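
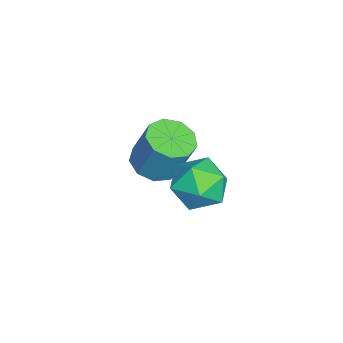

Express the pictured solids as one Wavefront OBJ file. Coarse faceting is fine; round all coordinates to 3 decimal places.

v -3.75 0.026 -2.138
v -3.063 0.72 -2.524
v -2.704 1.409 -0.649
v -3.39 0.714 -0.262
v -3.72 1.009 -2.505
v -3.361 1.698 -0.629
v -4.391 0.838 -2.313
v -4.032 1.527 -0.438
v -4.762 0.287 -2.04
v -4.403 0.976 -0.164
v -4.659 -0.386 -1.812
v -4.3 0.302 0.063
v -4.131 -0.867 -1.737
v -3.771 -0.178 0.139
v -3.424 -0.93 -1.849
v -3.065 -0.241 0.026
v -2.87 -0.546 -2.096
v -2.51 0.143 -0.221
v -2.727 0.106 -2.363
v -2.368 0.795 -0.488
v -0.244 3.068 0.523
v 0.562 2.998 1.436
v 0.158 1.202 0.024
v 0.964 1.132 0.937
v -0.229 1.208 1.181
v -0.477 2.362 1.489
v 1.197 1.838 -0.029
v 0.949 2.992 0.279
v 1.452 2.238 1.095
v 0.571 1.848 1.843
v 0.149 2.352 -0.383
v -0.732 1.962 0.365
f 2 1 5
f 2 5 3
f 3 5 6
f 3 6 4
f 5 1 7
f 5 7 6
f 6 7 8
f 6 8 4
f 7 1 9
f 7 9 8
f 8 9 10
f 8 10 4
f 9 1 11
f 9 11 10
f 10 11 12
f 10 12 4
f 11 1 13
f 11 13 12
f 12 13 14
f 12 14 4
f 13 1 15
f 13 15 14
f 14 15 16
f 14 16 4
f 15 1 17
f 15 17 16
f 16 17 18
f 16 18 4
f 17 1 19
f 17 19 18
f 18 19 20
f 18 20 4
f 19 1 2
f 19 2 20
f 20 2 3
f 20 3 4
f 21 32 26
f 21 26 22
f 21 22 28
f 21 28 31
f 21 31 32
f 22 26 30
f 26 32 25
f 32 31 23
f 31 28 27
f 28 22 29
f 24 30 25
f 24 25 23
f 24 23 27
f 24 27 29
f 24 29 30
f 25 30 26
f 23 25 32
f 27 23 31
f 29 27 28
f 30 29 22



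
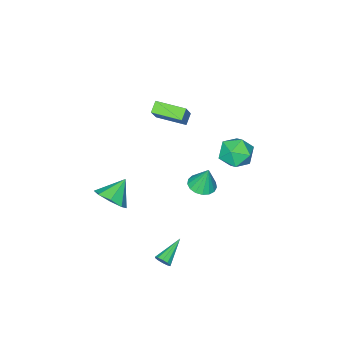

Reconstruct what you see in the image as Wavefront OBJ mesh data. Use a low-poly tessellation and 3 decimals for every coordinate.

v -0.816 3.929 4.241
v -0.028 3.626 3.563
v -1.492 2.314 4.177
v -0.704 2.011 3.499
v -0.473 2.236 4.533
v -0.055 3.234 4.573
v -1.465 2.706 3.167
v -1.047 3.704 3.207
v -0.429 2.87 2.9
v 0.185 2.58 3.744
v -1.705 3.36 3.996
v -1.091 3.07 4.84
v -1.54 -0.279 -1.758
v -0.704 -0.404 -1.672
v -1.64 0.119 -0.222
v -0.733 -0.012 -1.775
v -0.948 0.32 -1.874
v -1.298 0.514 -1.947
v -1.703 0.527 -1.977
v -2.071 0.355 -1.956
v -2.318 0.038 -1.89
v -2.386 -0.351 -1.794
v -2.261 -0.724 -1.69
v -1.97 -0.995 -1.601
v -1.581 -1.101 -1.548
v -1.183 -1.019 -1.544
v -0.866 -0.768 -1.588
v 3.363 -2.547 -1.285
v 4.045 -2.755 -0.5
v 2.177 -2.553 -0.255
v 3.939 -1.959 -0.617
v 3.496 -1.507 -1.125
v 2.975 -1.665 -1.726
v 2.681 -2.339 -2.069
v 2.786 -3.135 -1.952
v 3.23 -3.586 -1.444
v 3.751 -3.429 -0.843
v 4.036 2.226 -2.958
v 4.273 2.107 -2.522
v 2.504 2.014 -2.182
v 4.228 2.419 -2.527
v 4.109 2.657 -2.696
v 3.963 2.73 -2.965
v 3.844 2.611 -3.232
v 3.799 2.344 -3.394
v 3.844 2.033 -3.389
v 3.963 1.794 -3.22
v 4.109 1.721 -2.951
v 4.228 1.841 -2.684
v -3.228 -5.278 1.048
v -2.142 -4.574 2.638
v -4.033 -3.644 0.874
v -2.947 -2.94 2.464
v -2.633 -5.04 0.536
v -1.547 -4.336 2.126
v -3.438 -3.406 0.362
v -2.352 -2.702 1.952
f 1 12 6
f 1 6 2
f 1 2 8
f 1 8 11
f 1 11 12
f 2 6 10
f 6 12 5
f 12 11 3
f 11 8 7
f 8 2 9
f 4 10 5
f 4 5 3
f 4 3 7
f 4 7 9
f 4 9 10
f 5 10 6
f 3 5 12
f 7 3 11
f 9 7 8
f 10 9 2
f 14 13 16
f 14 16 15
f 16 13 17
f 16 17 15
f 17 13 18
f 17 18 15
f 18 13 19
f 18 19 15
f 19 13 20
f 19 20 15
f 20 13 21
f 20 21 15
f 21 13 22
f 21 22 15
f 22 13 23
f 22 23 15
f 23 13 24
f 23 24 15
f 24 13 25
f 24 25 15
f 25 13 26
f 25 26 15
f 26 13 27
f 26 27 15
f 27 13 14
f 27 14 15
f 29 28 31
f 29 31 30
f 31 28 32
f 31 32 30
f 32 28 33
f 32 33 30
f 33 28 34
f 33 34 30
f 34 28 35
f 34 35 30
f 35 28 36
f 35 36 30
f 36 28 37
f 36 37 30
f 37 28 29
f 37 29 30
f 39 38 41
f 39 41 40
f 41 38 42
f 41 42 40
f 42 38 43
f 42 43 40
f 43 38 44
f 43 44 40
f 44 38 45
f 44 45 40
f 45 38 46
f 45 46 40
f 46 38 47
f 46 47 40
f 47 38 48
f 47 48 40
f 48 38 49
f 48 49 40
f 49 38 39
f 49 39 40
f 51 53 50
f 54 51 50
f 50 53 52
f 52 54 50
f 51 57 53
f 55 51 54
f 55 57 51
f 53 57 52
f 56 54 52
f 52 57 56
f 56 55 54
f 57 55 56



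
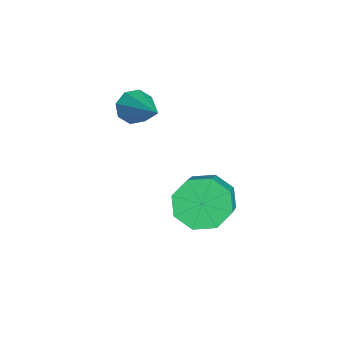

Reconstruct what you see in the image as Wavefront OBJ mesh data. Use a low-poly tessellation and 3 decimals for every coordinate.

v -3.698 -3.911 0.73
v -3.544 -3.648 0.261
v -2.442 -3.329 1.47
v -3.8 -3.408 0.506
v -3.996 -3.462 0.883
v -4.018 -3.779 1.171
v -3.853 -4.174 1.2
v -3.597 -4.414 0.954
v -3.401 -4.36 0.577
v -3.379 -4.042 0.29
v -1.544 -2.119 -1.309
v -1.076 -1.768 -1.855
v 0.293 -1.95 -0.796
v -0.176 -2.301 -0.251
v -1.324 -1.366 -1.465
v 0.045 -1.548 -0.406
v -1.701 -1.405 -0.984
v -0.332 -1.587 0.074
v -1.986 -1.862 -0.694
v -0.617 -2.044 0.365
v -2.013 -2.47 -0.764
v -0.644 -2.652 0.295
v -1.765 -2.872 -1.154
v -0.396 -3.054 -0.095
v -1.388 -2.833 -1.634
v -0.019 -3.015 -0.576
v -1.103 -2.376 -1.925
v 0.266 -2.558 -0.866
f 2 1 4
f 2 4 3
f 4 1 5
f 4 5 3
f 5 1 6
f 5 6 3
f 6 1 7
f 6 7 3
f 7 1 8
f 7 8 3
f 8 1 9
f 8 9 3
f 9 1 10
f 9 10 3
f 10 1 2
f 10 2 3
f 12 11 15
f 12 15 13
f 13 15 16
f 13 16 14
f 15 11 17
f 15 17 16
f 16 17 18
f 16 18 14
f 17 11 19
f 17 19 18
f 18 19 20
f 18 20 14
f 19 11 21
f 19 21 20
f 20 21 22
f 20 22 14
f 21 11 23
f 21 23 22
f 22 23 24
f 22 24 14
f 23 11 25
f 23 25 24
f 24 25 26
f 24 26 14
f 25 11 27
f 25 27 26
f 26 27 28
f 26 28 14
f 27 11 12
f 27 12 28
f 28 12 13
f 28 13 14



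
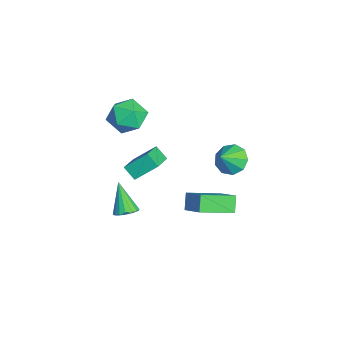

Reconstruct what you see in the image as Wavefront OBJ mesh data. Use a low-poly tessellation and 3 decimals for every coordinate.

v -3.163 -0.885 -1.095
v -3.141 0.384 -0.025
v -2.671 -0.337 -1.756
v -2.649 0.932 -0.686
v -1.671 -1.452 -0.454
v -1.649 -0.183 0.616
v -1.179 -0.904 -1.115
v -1.157 0.365 -0.045
v -2.487 -0.687 3.826
v -1.551 -0.531 3.076
v -1.429 -1.949 4.884
v -0.493 -1.793 4.134
v -0.84 -0.893 4.863
v -1.494 -0.113 4.209
v -1.486 -2.367 3.751
v -2.14 -1.587 3.097
v -0.933 -1.569 3.03
v -0.533 -0.658 3.717
v -2.447 -1.822 4.243
v -2.047 -0.911 4.93
v -0.853 -1.399 -3.581
v -0.292 -1.108 -3.196
v -1.847 -1.761 -1.859
v -0.504 -0.831 -3.26
v -0.795 -0.684 -3.397
v -1.1 -0.701 -3.576
v -1.349 -0.878 -3.757
v -1.484 -1.174 -3.897
v -1.474 -1.521 -3.965
v -1.323 -1.841 -3.944
v -1.063 -2.059 -3.841
v -0.756 -2.126 -3.678
v -0.471 -2.026 -3.492
v -0.274 -1.783 -3.327
v -0.209 -1.452 -3.22
v 1.142 1.616 -1.784
v 0.476 1.732 -0.928
v 0.514 3.542 -2.533
v -0.151 3.658 -1.677
v 2.291 2.302 -0.983
v 1.626 2.418 -0.127
v 1.664 4.228 -1.732
v 0.998 4.344 -0.876
v 0.755 4.069 1.954
v 1.521 4.104 1.343
v 1.465 3.431 2.806
v 1.523 4.641 1.744
v 1.166 4.911 2.243
v 0.617 4.787 2.606
v 0.132 4.327 2.665
v -0.06 3.747 2.39
v 0.128 3.317 1.912
v 0.611 3.24 1.452
v 1.161 3.55 1.228
f 2 4 1
f 5 2 1
f 1 4 3
f 3 5 1
f 2 8 4
f 6 2 5
f 6 8 2
f 4 8 3
f 7 5 3
f 3 8 7
f 7 6 5
f 8 6 7
f 9 20 14
f 9 14 10
f 9 10 16
f 9 16 19
f 9 19 20
f 10 14 18
f 14 20 13
f 20 19 11
f 19 16 15
f 16 10 17
f 12 18 13
f 12 13 11
f 12 11 15
f 12 15 17
f 12 17 18
f 13 18 14
f 11 13 20
f 15 11 19
f 17 15 16
f 18 17 10
f 22 21 24
f 22 24 23
f 24 21 25
f 24 25 23
f 25 21 26
f 25 26 23
f 26 21 27
f 26 27 23
f 27 21 28
f 27 28 23
f 28 21 29
f 28 29 23
f 29 21 30
f 29 30 23
f 30 21 31
f 30 31 23
f 31 21 32
f 31 32 23
f 32 21 33
f 32 33 23
f 33 21 34
f 33 34 23
f 34 21 35
f 34 35 23
f 35 21 22
f 35 22 23
f 37 39 36
f 40 37 36
f 36 39 38
f 38 40 36
f 37 43 39
f 41 37 40
f 41 43 37
f 39 43 38
f 42 40 38
f 38 43 42
f 42 41 40
f 43 41 42
f 45 44 47
f 45 47 46
f 47 44 48
f 47 48 46
f 48 44 49
f 48 49 46
f 49 44 50
f 49 50 46
f 50 44 51
f 50 51 46
f 51 44 52
f 51 52 46
f 52 44 53
f 52 53 46
f 53 44 54
f 53 54 46
f 54 44 45
f 54 45 46



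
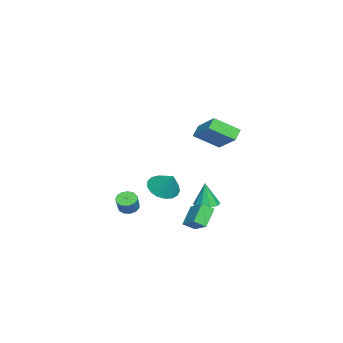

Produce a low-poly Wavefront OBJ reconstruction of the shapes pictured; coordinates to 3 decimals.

v 0.971 -0.845 -1.408
v 1.782 -0.597 -1.992
v 1.609 -0.115 -0.212
v 1.471 -0.22 -2.056
v 1.045 0.013 -1.972
v 0.602 0.05 -1.759
v 0.244 -0.118 -1.465
v 0.052 -0.453 -1.158
v 0.071 -0.878 -0.908
v 0.296 -1.295 -0.773
v 0.676 -1.609 -0.784
v 1.123 -1.749 -0.937
v 1.536 -1.681 -1.198
v 1.819 -1.422 -1.508
v 1.908 -1.031 -1.794
v 1.812 0.482 -3.94
v 0.81 0.744 -2.911
v 1.522 1.153 -4.393
v 0.52 1.415 -3.364
v 2.74 1.345 -3.256
v 1.738 1.607 -2.227
v 2.45 2.016 -3.709
v 1.448 2.278 -2.68
v 0.05 1.523 -2.923
v 0.761 1.887 -2.892
v 0.03 1.417 -1.257
v 0.36 2.258 -2.873
v -0.187 2.286 -2.878
v -0.623 1.956 -2.904
v -0.744 1.424 -2.939
v -0.494 0.937 -2.967
v 0.01 0.725 -2.974
v 0.533 0.886 -2.958
v 0.83 1.345 -2.926
v 2.527 1.241 3.405
v 1.896 1.408 3.965
v 2.071 2.67 2.465
v 1.44 2.837 3.025
v 3.86 2.423 4.555
v 3.229 2.59 5.115
v 3.404 3.852 3.615
v 2.773 4.019 4.175
v -1.463 -3.576 -4.218
v -0.92 -3.721 -4.584
v -0.295 -3.688 -3.667
v -0.837 -3.544 -3.302
v -0.948 -3.345 -4.578
v -0.322 -3.312 -3.662
v -1.139 -3.042 -4.459
v -0.513 -3.009 -3.543
v -1.433 -2.909 -4.263
v -0.807 -2.876 -3.347
v -1.736 -2.987 -4.053
v -1.11 -2.955 -3.136
v -1.953 -3.253 -3.895
v -1.327 -3.22 -2.979
v -2.014 -3.622 -3.84
v -1.388 -3.589 -2.924
v -1.9 -3.976 -3.905
v -1.274 -3.943 -2.989
v -1.648 -4.203 -4.069
v -1.022 -4.17 -3.153
v -1.337 -4.231 -4.281
v -0.711 -4.199 -3.365
v -1.065 -4.052 -4.473
v -0.439 -4.019 -3.557
f 2 1 4
f 2 4 3
f 4 1 5
f 4 5 3
f 5 1 6
f 5 6 3
f 6 1 7
f 6 7 3
f 7 1 8
f 7 8 3
f 8 1 9
f 8 9 3
f 9 1 10
f 9 10 3
f 10 1 11
f 10 11 3
f 11 1 12
f 11 12 3
f 12 1 13
f 12 13 3
f 13 1 14
f 13 14 3
f 14 1 15
f 14 15 3
f 15 1 2
f 15 2 3
f 17 19 16
f 20 17 16
f 16 19 18
f 18 20 16
f 17 23 19
f 21 17 20
f 21 23 17
f 19 23 18
f 22 20 18
f 18 23 22
f 22 21 20
f 23 21 22
f 25 24 27
f 25 27 26
f 27 24 28
f 27 28 26
f 28 24 29
f 28 29 26
f 29 24 30
f 29 30 26
f 30 24 31
f 30 31 26
f 31 24 32
f 31 32 26
f 32 24 33
f 32 33 26
f 33 24 34
f 33 34 26
f 34 24 25
f 34 25 26
f 36 38 35
f 39 36 35
f 35 38 37
f 37 39 35
f 36 42 38
f 40 36 39
f 40 42 36
f 38 42 37
f 41 39 37
f 37 42 41
f 41 40 39
f 42 40 41
f 44 43 47
f 44 47 45
f 45 47 48
f 45 48 46
f 47 43 49
f 47 49 48
f 48 49 50
f 48 50 46
f 49 43 51
f 49 51 50
f 50 51 52
f 50 52 46
f 51 43 53
f 51 53 52
f 52 53 54
f 52 54 46
f 53 43 55
f 53 55 54
f 54 55 56
f 54 56 46
f 55 43 57
f 55 57 56
f 56 57 58
f 56 58 46
f 57 43 59
f 57 59 58
f 58 59 60
f 58 60 46
f 59 43 61
f 59 61 60
f 60 61 62
f 60 62 46
f 61 43 63
f 61 63 62
f 62 63 64
f 62 64 46
f 63 43 65
f 63 65 64
f 64 65 66
f 64 66 46
f 65 43 44
f 65 44 66
f 66 44 45
f 66 45 46



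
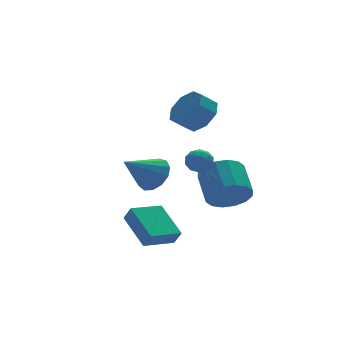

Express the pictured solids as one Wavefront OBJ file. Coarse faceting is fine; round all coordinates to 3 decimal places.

v -2.422 -2.313 1.202
v -1.815 -2.124 1.386
v -2.345 -3.176 1.834
v -1.738 -2.987 2.018
v -2.267 -2.637 2.212
v -2.314 -2.104 1.821
v -1.846 -3.196 1.399
v -1.893 -2.663 1.008
v -1.459 -2.669 1.508
v -1.718 -2.324 2.01
v -2.442 -2.976 1.21
v -2.701 -2.631 1.712
v -2.125 -2.143 1.239
v -2.035 -3.157 1.981
v -2.346 -2.952 2.095
v -1.989 -2.84 2.204
v -2.419 -2.132 1.494
v -2.062 -2.02 1.602
v -2.327 -2.322 2.088
v -2.098 -3.28 1.618
v -1.741 -3.168 1.726
v -2.171 -2.46 1.016
v -1.814 -2.348 1.125
v -1.833 -2.978 1.132
v -1.559 -2.352 1.418
v -1.514 -2.859 1.79
v -1.577 -2.982 1.426
v -1.605 -2.669 1.196
v -1.712 -2.15 1.714
v -1.666 -2.656 2.085
v -1.977 -2.451 2.199
v -2.005 -2.138 1.969
v -1.502 -2.47 1.785
v -2.494 -2.644 1.135
v -2.448 -3.15 1.506
v -2.155 -3.162 1.251
v -2.183 -2.849 1.021
v -2.646 -2.441 1.43
v -2.601 -2.948 1.802
v -2.555 -2.631 2.024
v -2.583 -2.318 1.794
v -2.658 -2.83 1.435
v -4.475 -2.151 -3.275
v -4.285 -2.519 -2.567
v -4.654 -0.386 -2.309
v -4.464 -0.754 -1.601
v -2.896 -1.846 -3.539
v -2.706 -2.214 -2.831
v -3.075 -0.081 -2.573
v -2.885 -0.449 -1.865
v 0.004 1.624 2.427
v 0.636 1.301 3.215
v -0.153 1.334 3.861
v -0.784 1.656 3.073
v 0.613 2.109 3.146
v -0.176 2.142 3.792
v 0.234 2.633 2.656
v -0.555 2.666 3.302
v -0.28 2.565 2.032
v -1.069 2.598 2.678
v -0.627 1.946 1.639
v -1.416 1.979 2.285
v -0.604 1.138 1.708
v -1.393 1.171 2.354
v -0.225 0.614 2.198
v -1.014 0.647 2.844
v 0.289 0.682 2.822
v -0.5 0.715 3.468
v -0.598 -2.566 -0.83
v 0.457 -2.68 -0.968
v 0.733 -1.228 -0.069
v -0.322 -1.114 0.07
v 0.287 -2.38 -1.402
v 0.563 -0.928 -0.502
v -0.12 -2.129 -1.681
v 0.156 -0.677 -0.782
v -0.655 -1.996 -1.733
v -0.379 -0.544 -0.834
v -1.175 -2.015 -1.543
v -0.899 -0.563 -0.643
v -1.54 -2.182 -1.161
v -1.264 -0.73 -0.262
v -1.653 -2.452 -0.691
v -1.377 -1 0.208
v -1.483 -2.752 -0.258
v -1.207 -1.3 0.642
v -1.076 -3.003 0.022
v -0.8 -1.551 0.921
v -0.541 -3.136 0.074
v -0.265 -1.684 0.973
v -0.021 -3.117 -0.117
v 0.255 -1.665 0.783
v 0.344 -2.95 -0.498
v 0.62 -1.498 0.401
v -2.035 2.369 -1.241
v -1.555 2.865 -0.503
v -3.605 2.131 -0.059
v -1.839 3.257 -0.801
v -2.185 3.368 -1.239
v -2.484 3.162 -1.678
v -2.64 2.704 -1.977
v -2.604 2.14 -2.043
v -2.387 1.649 -1.855
v -2.058 1.386 -1.471
v -1.722 1.436 -1.015
v -1.485 1.782 -0.63
v -1.423 2.315 -0.439
f 1 38 17
f 38 12 41
f 17 41 6
f 38 41 17
f 1 17 13
f 17 6 18
f 13 18 2
f 17 18 13
f 1 13 22
f 13 2 23
f 22 23 8
f 13 23 22
f 1 22 34
f 22 8 37
f 34 37 11
f 22 37 34
f 1 34 38
f 34 11 42
f 38 42 12
f 34 42 38
f 2 18 29
f 18 6 32
f 29 32 10
f 18 32 29
f 6 41 19
f 41 12 40
f 19 40 5
f 41 40 19
f 12 42 39
f 42 11 35
f 39 35 3
f 42 35 39
f 11 37 36
f 37 8 24
f 36 24 7
f 37 24 36
f 8 23 28
f 23 2 25
f 28 25 9
f 23 25 28
f 4 30 16
f 30 10 31
f 16 31 5
f 30 31 16
f 4 16 14
f 16 5 15
f 14 15 3
f 16 15 14
f 4 14 21
f 14 3 20
f 21 20 7
f 14 20 21
f 4 21 26
f 21 7 27
f 26 27 9
f 21 27 26
f 4 26 30
f 26 9 33
f 30 33 10
f 26 33 30
f 5 31 19
f 31 10 32
f 19 32 6
f 31 32 19
f 3 15 39
f 15 5 40
f 39 40 12
f 15 40 39
f 7 20 36
f 20 3 35
f 36 35 11
f 20 35 36
f 9 27 28
f 27 7 24
f 28 24 8
f 27 24 28
f 10 33 29
f 33 9 25
f 29 25 2
f 33 25 29
f 44 46 43
f 47 44 43
f 43 46 45
f 45 47 43
f 44 50 46
f 48 44 47
f 48 50 44
f 46 50 45
f 49 47 45
f 45 50 49
f 49 48 47
f 50 48 49
f 52 51 55
f 52 55 53
f 53 55 56
f 53 56 54
f 55 51 57
f 55 57 56
f 56 57 58
f 56 58 54
f 57 51 59
f 57 59 58
f 58 59 60
f 58 60 54
f 59 51 61
f 59 61 60
f 60 61 62
f 60 62 54
f 61 51 63
f 61 63 62
f 62 63 64
f 62 64 54
f 63 51 65
f 63 65 64
f 64 65 66
f 64 66 54
f 65 51 67
f 65 67 66
f 66 67 68
f 66 68 54
f 67 51 52
f 67 52 68
f 68 52 53
f 68 53 54
f 70 69 73
f 70 73 71
f 71 73 74
f 71 74 72
f 73 69 75
f 73 75 74
f 74 75 76
f 74 76 72
f 75 69 77
f 75 77 76
f 76 77 78
f 76 78 72
f 77 69 79
f 77 79 78
f 78 79 80
f 78 80 72
f 79 69 81
f 79 81 80
f 80 81 82
f 80 82 72
f 81 69 83
f 81 83 82
f 82 83 84
f 82 84 72
f 83 69 85
f 83 85 84
f 84 85 86
f 84 86 72
f 85 69 87
f 85 87 86
f 86 87 88
f 86 88 72
f 87 69 89
f 87 89 88
f 88 89 90
f 88 90 72
f 89 69 91
f 89 91 90
f 90 91 92
f 90 92 72
f 91 69 93
f 91 93 92
f 92 93 94
f 92 94 72
f 93 69 70
f 93 70 94
f 94 70 71
f 94 71 72
f 96 95 98
f 96 98 97
f 98 95 99
f 98 99 97
f 99 95 100
f 99 100 97
f 100 95 101
f 100 101 97
f 101 95 102
f 101 102 97
f 102 95 103
f 102 103 97
f 103 95 104
f 103 104 97
f 104 95 105
f 104 105 97
f 105 95 106
f 105 106 97
f 106 95 107
f 106 107 97
f 107 95 96
f 107 96 97



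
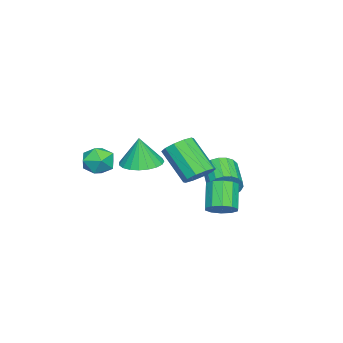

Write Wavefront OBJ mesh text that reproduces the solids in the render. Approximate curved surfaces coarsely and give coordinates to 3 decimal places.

v 2.487 -0.34 0.178
v 3.523 -0.491 0.101
v 2.593 -0.42 1.762
v 3.497 -0.056 0.125
v 3.296 0.33 0.158
v 2.955 0.6 0.194
v 2.533 0.708 0.227
v 2.103 0.634 0.252
v 1.74 0.392 0.264
v 1.506 0.024 0.261
v 1.442 -0.408 0.244
v 1.558 -0.828 0.215
v 1.835 -1.163 0.18
v 2.225 -1.356 0.144
v 2.66 -1.374 0.114
v 3.066 -1.213 0.095
v 3.371 -0.9 0.091
v 3.624 3.985 -1.667
v 4.215 3.739 -1.24
v 3.268 3.429 -0.106
v 2.676 3.675 -0.533
v 4.159 4.205 -1.159
v 3.212 3.895 -0.025
v 3.899 4.586 -1.273
v 2.951 4.276 -0.139
v 3.533 4.738 -1.537
v 2.586 4.428 -0.403
v 3.202 4.603 -1.85
v 2.255 4.293 -0.716
v 3.032 4.231 -2.094
v 2.085 3.921 -0.96
v 3.088 3.765 -2.175
v 2.141 3.455 -1.041
v 3.349 3.384 -2.061
v 2.401 3.074 -0.927
v 3.714 3.232 -1.797
v 2.767 2.922 -0.663
v 4.045 3.367 -1.484
v 3.098 3.057 -0.35
v 2.805 -1.612 0.699
v 3.671 -1.839 0.51
v 2.329 -2.741 -0.13
v 3.195 -2.968 -0.319
v 2.867 -3.081 0.527
v 3.161 -2.383 1.04
v 2.839 -2.197 -0.66
v 3.133 -1.499 -0.147
v 3.692 -2.2 -0.33
v 3.709 -2.746 0.404
v 2.291 -1.834 -0.024
v 2.308 -2.38 0.71
v 2.329 2.453 -0.296
v 3.121 2.148 -0.247
v 2.523 0.843 1.286
v 1.731 1.147 1.236
v 3.082 2.554 0.084
v 2.485 1.249 1.616
v 2.756 2.922 0.27
v 2.158 1.616 1.802
v 2.266 3.11 0.239
v 1.669 1.804 1.772
v 1.8 3.047 0.004
v 1.203 1.742 1.537
v 1.537 2.757 -0.346
v 0.939 1.452 1.187
v 1.575 2.351 -0.676
v 0.978 1.046 0.856
v 1.902 1.984 -0.862
v 1.304 0.678 0.67
v 2.391 1.796 -0.832
v 1.794 0.49 0.701
v 2.857 1.858 -0.597
v 2.26 0.553 0.936
v -0.16 2.836 -1.992
v 0.285 2.516 -1.33
v -1.095 1.763 -0.766
v -1.54 2.084 -1.428
v 0.159 2.85 -1.193
v -1.221 2.098 -0.629
v -0.031 3.182 -1.215
v -1.411 2.43 -0.651
v -0.246 3.445 -1.391
v -1.626 2.693 -0.827
v -0.444 3.588 -1.686
v -1.824 2.836 -1.122
v -0.586 3.581 -2.041
v -1.966 2.829 -1.477
v -0.643 3.428 -2.387
v -2.024 2.675 -1.823
v -0.605 3.157 -2.654
v -1.985 2.404 -2.09
v -0.479 2.822 -2.791
v -1.859 2.07 -2.227
v -0.289 2.49 -2.769
v -1.669 1.738 -2.205
v -0.074 2.227 -2.593
v -1.454 1.475 -2.029
v 0.124 2.084 -2.298
v -1.256 1.332 -1.734
v 0.266 2.091 -1.943
v -1.114 1.339 -1.379
v 0.324 2.245 -1.597
v -1.057 1.492 -1.033
f 2 1 4
f 2 4 3
f 4 1 5
f 4 5 3
f 5 1 6
f 5 6 3
f 6 1 7
f 6 7 3
f 7 1 8
f 7 8 3
f 8 1 9
f 8 9 3
f 9 1 10
f 9 10 3
f 10 1 11
f 10 11 3
f 11 1 12
f 11 12 3
f 12 1 13
f 12 13 3
f 13 1 14
f 13 14 3
f 14 1 15
f 14 15 3
f 15 1 16
f 15 16 3
f 16 1 17
f 16 17 3
f 17 1 2
f 17 2 3
f 19 18 22
f 19 22 20
f 20 22 23
f 20 23 21
f 22 18 24
f 22 24 23
f 23 24 25
f 23 25 21
f 24 18 26
f 24 26 25
f 25 26 27
f 25 27 21
f 26 18 28
f 26 28 27
f 27 28 29
f 27 29 21
f 28 18 30
f 28 30 29
f 29 30 31
f 29 31 21
f 30 18 32
f 30 32 31
f 31 32 33
f 31 33 21
f 32 18 34
f 32 34 33
f 33 34 35
f 33 35 21
f 34 18 36
f 34 36 35
f 35 36 37
f 35 37 21
f 36 18 38
f 36 38 37
f 37 38 39
f 37 39 21
f 38 18 19
f 38 19 39
f 39 19 20
f 39 20 21
f 40 51 45
f 40 45 41
f 40 41 47
f 40 47 50
f 40 50 51
f 41 45 49
f 45 51 44
f 51 50 42
f 50 47 46
f 47 41 48
f 43 49 44
f 43 44 42
f 43 42 46
f 43 46 48
f 43 48 49
f 44 49 45
f 42 44 51
f 46 42 50
f 48 46 47
f 49 48 41
f 53 52 56
f 53 56 54
f 54 56 57
f 54 57 55
f 56 52 58
f 56 58 57
f 57 58 59
f 57 59 55
f 58 52 60
f 58 60 59
f 59 60 61
f 59 61 55
f 60 52 62
f 60 62 61
f 61 62 63
f 61 63 55
f 62 52 64
f 62 64 63
f 63 64 65
f 63 65 55
f 64 52 66
f 64 66 65
f 65 66 67
f 65 67 55
f 66 52 68
f 66 68 67
f 67 68 69
f 67 69 55
f 68 52 70
f 68 70 69
f 69 70 71
f 69 71 55
f 70 52 72
f 70 72 71
f 71 72 73
f 71 73 55
f 72 52 53
f 72 53 73
f 73 53 54
f 73 54 55
f 75 74 78
f 75 78 76
f 76 78 79
f 76 79 77
f 78 74 80
f 78 80 79
f 79 80 81
f 79 81 77
f 80 74 82
f 80 82 81
f 81 82 83
f 81 83 77
f 82 74 84
f 82 84 83
f 83 84 85
f 83 85 77
f 84 74 86
f 84 86 85
f 85 86 87
f 85 87 77
f 86 74 88
f 86 88 87
f 87 88 89
f 87 89 77
f 88 74 90
f 88 90 89
f 89 90 91
f 89 91 77
f 90 74 92
f 90 92 91
f 91 92 93
f 91 93 77
f 92 74 94
f 92 94 93
f 93 94 95
f 93 95 77
f 94 74 96
f 94 96 95
f 95 96 97
f 95 97 77
f 96 74 98
f 96 98 97
f 97 98 99
f 97 99 77
f 98 74 100
f 98 100 99
f 99 100 101
f 99 101 77
f 100 74 102
f 100 102 101
f 101 102 103
f 101 103 77
f 102 74 75
f 102 75 103
f 103 75 76
f 103 76 77



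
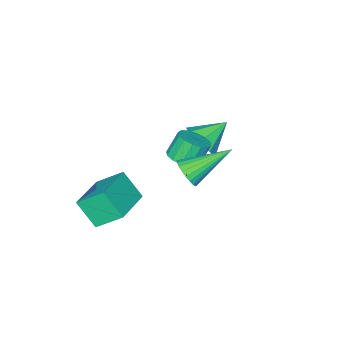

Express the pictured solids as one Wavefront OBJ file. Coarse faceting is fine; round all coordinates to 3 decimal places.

v -2.896 -2.569 -1.767
v -2.433 -2.829 -0.991
v -4.084 -2.191 -0.933
v -2.329 -2.136 -1.156
v -2.556 -1.697 -1.679
v -2.983 -1.769 -2.253
v -3.359 -2.31 -2.543
v -3.464 -3.002 -2.379
v -3.236 -3.441 -1.856
v -2.809 -3.369 -1.281
v -0.968 -1.678 -1.095
v -0.376 -1.992 -0.735
v -0.941 -1.876 0.294
v -1.532 -1.562 -0.065
v -0.301 -1.606 -0.737
v -0.866 -1.49 0.292
v -0.404 -1.239 -0.835
v -0.969 -1.123 0.194
v -0.658 -0.99 -1.003
v -1.223 -0.874 0.027
v -0.996 -0.925 -1.195
v -1.56 -0.809 -0.165
v -1.325 -1.062 -1.36
v -1.89 -0.946 -0.331
v -1.559 -1.364 -1.454
v -2.124 -1.248 -0.425
v -1.634 -1.75 -1.452
v -2.199 -1.634 -0.423
v -1.531 -2.117 -1.354
v -2.096 -2.001 -0.325
v -1.277 -2.366 -1.187
v -1.842 -2.25 -0.157
v -0.94 -2.431 -0.995
v -1.504 -2.315 0.035
v -0.61 -2.294 -0.829
v -1.175 -2.178 0.2
v -0.076 -3.208 -4.146
v 0.117 -4.182 -2.996
v 1.78 -2.397 -3.771
v 1.974 -3.372 -2.621
v 0.566 -4.228 -5.119
v 0.76 -5.203 -3.969
v 2.423 -3.418 -4.744
v 2.616 -4.392 -3.594
v 1.093 0.641 0.82
v 1.451 0.584 1.442
v -0.573 1.519 1.86
v 1.531 0.839 1.356
v 1.545 1.064 1.188
v 1.49 1.224 0.964
v 1.374 1.296 0.718
v 1.216 1.268 0.488
v 1.038 1.145 0.309
v 0.869 0.945 0.207
v 0.734 0.698 0.198
v 0.654 0.443 0.285
v 0.64 0.219 0.453
v 0.696 0.058 0.677
v 0.811 -0.014 0.922
v 0.97 0.014 1.153
v 1.147 0.138 1.332
v 1.316 0.338 1.434
f 2 1 4
f 2 4 3
f 4 1 5
f 4 5 3
f 5 1 6
f 5 6 3
f 6 1 7
f 6 7 3
f 7 1 8
f 7 8 3
f 8 1 9
f 8 9 3
f 9 1 10
f 9 10 3
f 10 1 2
f 10 2 3
f 12 11 15
f 12 15 13
f 13 15 16
f 13 16 14
f 15 11 17
f 15 17 16
f 16 17 18
f 16 18 14
f 17 11 19
f 17 19 18
f 18 19 20
f 18 20 14
f 19 11 21
f 19 21 20
f 20 21 22
f 20 22 14
f 21 11 23
f 21 23 22
f 22 23 24
f 22 24 14
f 23 11 25
f 23 25 24
f 24 25 26
f 24 26 14
f 25 11 27
f 25 27 26
f 26 27 28
f 26 28 14
f 27 11 29
f 27 29 28
f 28 29 30
f 28 30 14
f 29 11 31
f 29 31 30
f 30 31 32
f 30 32 14
f 31 11 33
f 31 33 32
f 32 33 34
f 32 34 14
f 33 11 35
f 33 35 34
f 34 35 36
f 34 36 14
f 35 11 12
f 35 12 36
f 36 12 13
f 36 13 14
f 38 40 37
f 41 38 37
f 37 40 39
f 39 41 37
f 38 44 40
f 42 38 41
f 42 44 38
f 40 44 39
f 43 41 39
f 39 44 43
f 43 42 41
f 44 42 43
f 46 45 48
f 46 48 47
f 48 45 49
f 48 49 47
f 49 45 50
f 49 50 47
f 50 45 51
f 50 51 47
f 51 45 52
f 51 52 47
f 52 45 53
f 52 53 47
f 53 45 54
f 53 54 47
f 54 45 55
f 54 55 47
f 55 45 56
f 55 56 47
f 56 45 57
f 56 57 47
f 57 45 58
f 57 58 47
f 58 45 59
f 58 59 47
f 59 45 60
f 59 60 47
f 60 45 61
f 60 61 47
f 61 45 62
f 61 62 47
f 62 45 46
f 62 46 47



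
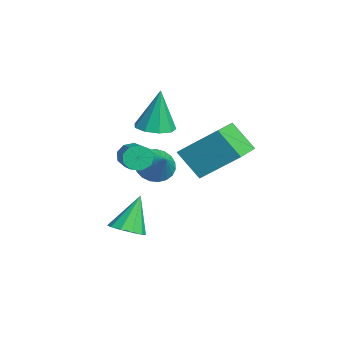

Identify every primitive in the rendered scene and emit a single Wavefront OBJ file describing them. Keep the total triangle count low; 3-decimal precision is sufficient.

v 1.455 -0.803 -2.67
v 2.247 -0.656 -2.433
v 0.825 -0.117 -0.99
v 2.07 -0.231 -2.673
v 1.658 -0.024 -2.911
v 1.168 -0.115 -3.058
v 0.788 -0.468 -3.056
v 0.662 -0.949 -2.907
v 0.839 -1.374 -2.667
v 1.251 -1.581 -2.428
v 1.741 -1.49 -2.282
v 2.121 -1.137 -2.284
v -1.857 0.888 1.818
v -1.126 0.336 1.902
v -1.903 1.152 3.962
v -0.938 0.933 1.832
v -1.181 1.509 1.756
v -1.74 1.794 1.709
v -2.354 1.655 1.713
v -2.735 1.157 1.766
v -2.706 0.533 1.844
v -2.279 0.076 1.909
v -1.655 -0.002 1.932
v 1.98 -0.603 1.915
v 2.176 -0.932 1.377
v 3.336 -0.846 1.747
v 3.14 -0.517 2.285
v 2.17 -0.488 1.293
v 3.33 -0.403 1.663
v 2.075 -0.098 1.5
v 3.235 -0.013 1.87
v 1.936 0.056 1.901
v 3.095 0.141 2.271
v 1.817 -0.099 2.309
v 2.977 -0.013 2.678
v 1.775 -0.489 2.532
v 2.935 -0.403 2.902
v 1.829 -0.932 2.467
v 2.988 -0.847 2.836
v 1.953 -1.222 2.143
v 3.113 -1.136 2.513
v 2.09 -1.221 1.713
v 3.25 -1.136 2.083
v 1.536 2.88 0.663
v 0.851 2.056 1.905
v 2.177 4.445 2.055
v 1.492 3.621 3.297
v 3.128 1.979 0.943
v 2.443 1.155 2.185
v 3.769 3.544 2.335
v 3.084 2.72 3.577
v -0.623 0.72 0.074
v -0.128 0.084 -0.371
v 0.503 1 0.926
v -0.053 0.4 -0.574
v -0.076 0.77 -0.665
v -0.194 1.132 -0.628
v -0.386 1.423 -0.47
v -0.619 1.592 -0.218
v -0.853 1.61 0.084
v -1.047 1.474 0.385
v -1.167 1.208 0.632
v -1.194 0.857 0.782
v -1.121 0.483 0.81
v -0.963 0.149 0.71
v -0.746 -0.086 0.501
v -0.507 -0.182 0.217
v -0.288 -0.122 -0.091
f 2 1 4
f 2 4 3
f 4 1 5
f 4 5 3
f 5 1 6
f 5 6 3
f 6 1 7
f 6 7 3
f 7 1 8
f 7 8 3
f 8 1 9
f 8 9 3
f 9 1 10
f 9 10 3
f 10 1 11
f 10 11 3
f 11 1 12
f 11 12 3
f 12 1 2
f 12 2 3
f 14 13 16
f 14 16 15
f 16 13 17
f 16 17 15
f 17 13 18
f 17 18 15
f 18 13 19
f 18 19 15
f 19 13 20
f 19 20 15
f 20 13 21
f 20 21 15
f 21 13 22
f 21 22 15
f 22 13 23
f 22 23 15
f 23 13 14
f 23 14 15
f 25 24 28
f 25 28 26
f 26 28 29
f 26 29 27
f 28 24 30
f 28 30 29
f 29 30 31
f 29 31 27
f 30 24 32
f 30 32 31
f 31 32 33
f 31 33 27
f 32 24 34
f 32 34 33
f 33 34 35
f 33 35 27
f 34 24 36
f 34 36 35
f 35 36 37
f 35 37 27
f 36 24 38
f 36 38 37
f 37 38 39
f 37 39 27
f 38 24 40
f 38 40 39
f 39 40 41
f 39 41 27
f 40 24 42
f 40 42 41
f 41 42 43
f 41 43 27
f 42 24 25
f 42 25 43
f 43 25 26
f 43 26 27
f 45 47 44
f 48 45 44
f 44 47 46
f 46 48 44
f 45 51 47
f 49 45 48
f 49 51 45
f 47 51 46
f 50 48 46
f 46 51 50
f 50 49 48
f 51 49 50
f 53 52 55
f 53 55 54
f 55 52 56
f 55 56 54
f 56 52 57
f 56 57 54
f 57 52 58
f 57 58 54
f 58 52 59
f 58 59 54
f 59 52 60
f 59 60 54
f 60 52 61
f 60 61 54
f 61 52 62
f 61 62 54
f 62 52 63
f 62 63 54
f 63 52 64
f 63 64 54
f 64 52 65
f 64 65 54
f 65 52 66
f 65 66 54
f 66 52 67
f 66 67 54
f 67 52 68
f 67 68 54
f 68 52 53
f 68 53 54



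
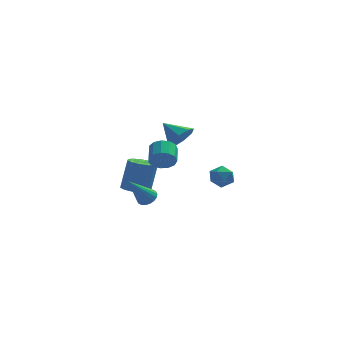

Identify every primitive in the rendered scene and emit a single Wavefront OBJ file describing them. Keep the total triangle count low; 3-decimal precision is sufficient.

v -1.31 0.066 3.389
v -0.643 0.35 3.971
v -2.33 0.774 4.211
v -0.753 0.809 3.439
v -1.19 0.833 2.877
v -1.696 0.407 2.615
v -1.977 -0.219 2.806
v -1.866 -0.678 3.339
v -1.43 -0.701 3.901
v -0.923 -0.276 4.163
v 0.79 3.71 -0.831
v 1.533 3.382 -0.715
v 0.287 2.498 -1.025
v 1.03 2.17 -0.909
v 0.63 2.513 -0.28
v 0.941 3.263 -0.16
v 0.879 2.617 -1.58
v 1.19 3.367 -1.46
v 1.588 2.707 -1.178
v 1.434 2.643 -0.375
v 0.386 3.237 -1.365
v 0.232 3.173 -0.562
v -2.212 -4.508 3.747
v -1.924 -4.245 3.106
v -1.92 -3.209 3.533
v -2.208 -3.472 4.173
v -2.344 -4.226 3.064
v -2.341 -3.191 3.491
v -2.722 -4.297 3.239
v -2.719 -3.262 3.666
v -2.938 -4.435 3.575
v -2.935 -3.399 4.002
v -2.924 -4.596 3.966
v -2.92 -3.56 4.392
v -2.683 -4.729 4.287
v -2.68 -3.693 4.713
v -2.293 -4.792 4.436
v -2.29 -3.756 4.863
v -1.877 -4.764 4.367
v -1.874 -3.729 4.793
v -1.567 -4.656 4.101
v -1.564 -3.62 4.527
v -1.462 -4.5 3.722
v -1.459 -3.464 4.149
v -1.595 -4.347 3.351
v -1.592 -3.311 3.778
v -3.204 0.773 -1.494
v -2.64 0.696 -1.201
v -4.196 -0.153 0.174
v -2.724 0.952 -1.109
v -2.904 1.172 -1.094
v -3.143 1.314 -1.157
v -3.394 1.348 -1.288
v -3.607 1.268 -1.459
v -3.741 1.091 -1.637
v -3.768 0.85 -1.787
v -3.683 0.594 -1.878
v -3.504 0.373 -1.894
v -3.265 0.232 -1.83
v -3.014 0.197 -1.7
v -2.801 0.277 -1.529
v -2.667 0.455 -1.351
v -3.939 2.957 -1.925
v -3.077 2.891 -2.086
v -2.678 3.336 -0.136
v -3.541 3.403 0.025
v -3.198 3.364 -2.17
v -2.8 3.81 -0.219
v -3.555 3.708 -2.175
v -3.157 4.154 -0.225
v -4.034 3.814 -2.102
v -3.635 4.26 -0.151
v -4.483 3.648 -1.972
v -4.084 4.093 -0.022
v -4.759 3.262 -1.827
v -4.36 3.708 0.123
v -4.775 2.78 -1.714
v -4.376 3.225 0.236
v -4.526 2.354 -1.668
v -4.127 2.799 0.283
v -4.09 2.119 -1.703
v -3.692 2.565 0.248
v -3.607 2.151 -1.809
v -3.208 2.596 0.142
v -3.229 2.438 -1.952
v -2.831 2.884 -0.001
f 2 1 4
f 2 4 3
f 4 1 5
f 4 5 3
f 5 1 6
f 5 6 3
f 6 1 7
f 6 7 3
f 7 1 8
f 7 8 3
f 8 1 9
f 8 9 3
f 9 1 10
f 9 10 3
f 10 1 2
f 10 2 3
f 11 22 16
f 11 16 12
f 11 12 18
f 11 18 21
f 11 21 22
f 12 16 20
f 16 22 15
f 22 21 13
f 21 18 17
f 18 12 19
f 14 20 15
f 14 15 13
f 14 13 17
f 14 17 19
f 14 19 20
f 15 20 16
f 13 15 22
f 17 13 21
f 19 17 18
f 20 19 12
f 24 23 27
f 24 27 25
f 25 27 28
f 25 28 26
f 27 23 29
f 27 29 28
f 28 29 30
f 28 30 26
f 29 23 31
f 29 31 30
f 30 31 32
f 30 32 26
f 31 23 33
f 31 33 32
f 32 33 34
f 32 34 26
f 33 23 35
f 33 35 34
f 34 35 36
f 34 36 26
f 35 23 37
f 35 37 36
f 36 37 38
f 36 38 26
f 37 23 39
f 37 39 38
f 38 39 40
f 38 40 26
f 39 23 41
f 39 41 40
f 40 41 42
f 40 42 26
f 41 23 43
f 41 43 42
f 42 43 44
f 42 44 26
f 43 23 45
f 43 45 44
f 44 45 46
f 44 46 26
f 45 23 24
f 45 24 46
f 46 24 25
f 46 25 26
f 48 47 50
f 48 50 49
f 50 47 51
f 50 51 49
f 51 47 52
f 51 52 49
f 52 47 53
f 52 53 49
f 53 47 54
f 53 54 49
f 54 47 55
f 54 55 49
f 55 47 56
f 55 56 49
f 56 47 57
f 56 57 49
f 57 47 58
f 57 58 49
f 58 47 59
f 58 59 49
f 59 47 60
f 59 60 49
f 60 47 61
f 60 61 49
f 61 47 62
f 61 62 49
f 62 47 48
f 62 48 49
f 64 63 67
f 64 67 65
f 65 67 68
f 65 68 66
f 67 63 69
f 67 69 68
f 68 69 70
f 68 70 66
f 69 63 71
f 69 71 70
f 70 71 72
f 70 72 66
f 71 63 73
f 71 73 72
f 72 73 74
f 72 74 66
f 73 63 75
f 73 75 74
f 74 75 76
f 74 76 66
f 75 63 77
f 75 77 76
f 76 77 78
f 76 78 66
f 77 63 79
f 77 79 78
f 78 79 80
f 78 80 66
f 79 63 81
f 79 81 80
f 80 81 82
f 80 82 66
f 81 63 83
f 81 83 82
f 82 83 84
f 82 84 66
f 83 63 85
f 83 85 84
f 84 85 86
f 84 86 66
f 85 63 64
f 85 64 86
f 86 64 65
f 86 65 66



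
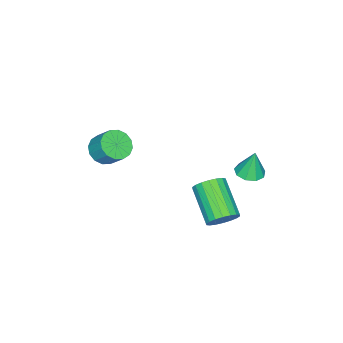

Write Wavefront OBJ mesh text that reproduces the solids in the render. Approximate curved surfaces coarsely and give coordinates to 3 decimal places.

v -3.784 3.551 -0.751
v -3.354 4.125 -0.805
v -3.876 3.749 0.631
v -3.824 4.262 -0.856
v -4.276 4.066 -0.858
v -4.497 3.628 -0.81
v -4.385 3.155 -0.734
v -3.992 2.866 -0.667
v -3.501 2.898 -0.639
v -3.143 3.235 -0.663
v -3.085 3.72 -0.729
v -1.389 -2.717 -0.331
v -0.873 -3.234 0.064
v -0.735 -2.439 0.925
v -1.251 -1.923 0.531
v -0.621 -3 -0.193
v -0.483 -2.205 0.668
v -0.574 -2.69 -0.487
v -0.436 -1.895 0.374
v -0.746 -2.387 -0.739
v -0.608 -1.592 0.122
v -1.091 -2.173 -0.881
v -0.952 -1.378 -0.02
v -1.515 -2.105 -0.876
v -1.377 -1.31 -0.015
v -1.905 -2.201 -0.725
v -1.767 -1.406 0.136
v -2.157 -2.435 -0.468
v -2.019 -1.64 0.393
v -2.204 -2.745 -0.174
v -2.066 -1.95 0.687
v -2.032 -3.048 0.078
v -1.894 -2.253 0.939
v -1.688 -3.262 0.22
v -1.549 -2.467 1.081
v -1.263 -3.33 0.215
v -1.125 -2.535 1.076
v -1.29 3.665 -2.206
v -0.691 3.623 -1.677
v -1.751 2.234 -0.586
v -2.35 2.275 -1.114
v -0.896 3.883 -1.545
v -1.955 2.494 -0.453
v -1.178 4.1 -1.544
v -2.238 2.71 -0.452
v -1.483 4.23 -1.674
v -2.543 2.841 -0.582
v -1.75 4.248 -1.909
v -2.809 2.859 -0.817
v -1.925 4.151 -2.203
v -2.985 2.762 -1.111
v -1.975 3.958 -2.498
v -3.035 2.568 -1.406
v -1.889 3.706 -2.734
v -2.949 2.317 -1.643
v -1.685 3.446 -2.867
v -2.744 2.057 -1.775
v -1.402 3.23 -2.868
v -2.462 1.84 -1.776
v -1.097 3.099 -2.738
v -2.157 1.71 -1.646
v -0.831 3.081 -2.503
v -1.89 1.692 -1.411
v -0.655 3.178 -2.209
v -1.715 1.789 -1.117
v -0.605 3.372 -1.914
v -1.665 1.982 -0.822
f 2 1 4
f 2 4 3
f 4 1 5
f 4 5 3
f 5 1 6
f 5 6 3
f 6 1 7
f 6 7 3
f 7 1 8
f 7 8 3
f 8 1 9
f 8 9 3
f 9 1 10
f 9 10 3
f 10 1 11
f 10 11 3
f 11 1 2
f 11 2 3
f 13 12 16
f 13 16 14
f 14 16 17
f 14 17 15
f 16 12 18
f 16 18 17
f 17 18 19
f 17 19 15
f 18 12 20
f 18 20 19
f 19 20 21
f 19 21 15
f 20 12 22
f 20 22 21
f 21 22 23
f 21 23 15
f 22 12 24
f 22 24 23
f 23 24 25
f 23 25 15
f 24 12 26
f 24 26 25
f 25 26 27
f 25 27 15
f 26 12 28
f 26 28 27
f 27 28 29
f 27 29 15
f 28 12 30
f 28 30 29
f 29 30 31
f 29 31 15
f 30 12 32
f 30 32 31
f 31 32 33
f 31 33 15
f 32 12 34
f 32 34 33
f 33 34 35
f 33 35 15
f 34 12 36
f 34 36 35
f 35 36 37
f 35 37 15
f 36 12 13
f 36 13 37
f 37 13 14
f 37 14 15
f 39 38 42
f 39 42 40
f 40 42 43
f 40 43 41
f 42 38 44
f 42 44 43
f 43 44 45
f 43 45 41
f 44 38 46
f 44 46 45
f 45 46 47
f 45 47 41
f 46 38 48
f 46 48 47
f 47 48 49
f 47 49 41
f 48 38 50
f 48 50 49
f 49 50 51
f 49 51 41
f 50 38 52
f 50 52 51
f 51 52 53
f 51 53 41
f 52 38 54
f 52 54 53
f 53 54 55
f 53 55 41
f 54 38 56
f 54 56 55
f 55 56 57
f 55 57 41
f 56 38 58
f 56 58 57
f 57 58 59
f 57 59 41
f 58 38 60
f 58 60 59
f 59 60 61
f 59 61 41
f 60 38 62
f 60 62 61
f 61 62 63
f 61 63 41
f 62 38 64
f 62 64 63
f 63 64 65
f 63 65 41
f 64 38 66
f 64 66 65
f 65 66 67
f 65 67 41
f 66 38 39
f 66 39 67
f 67 39 40
f 67 40 41



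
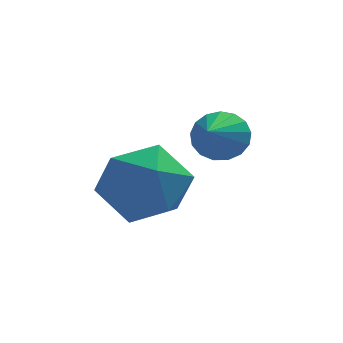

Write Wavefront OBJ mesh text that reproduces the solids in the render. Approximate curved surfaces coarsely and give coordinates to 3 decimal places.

v -0.839 1.044 2.15
v -0.138 0.526 2.72
v -0.782 -0.166 0.98
v -0.081 -0.684 1.55
v -1.064 -0.604 1.882
v -1.1 0.144 2.605
v 0.18 0.216 1.095
v 0.144 0.964 1.818
v 0.491 0.014 2.068
v -0.277 -0.492 2.554
v -0.643 0.852 1.146
v -1.411 0.346 1.632
v 1.28 2.22 2.023
v 1.886 2.07 2.165
v 0.88 1.22 2.677
v 1.8 2.255 2.394
v 1.595 2.431 2.538
v 1.318 2.559 2.564
v 1.032 2.609 2.466
v 0.803 2.57 2.267
v 0.684 2.451 2.011
v 0.7 2.279 1.758
v 0.85 2.093 1.566
v 1.098 1.936 1.479
v 1.388 1.845 1.516
v 1.653 1.839 1.669
v 1.833 1.92 1.903
f 1 12 6
f 1 6 2
f 1 2 8
f 1 8 11
f 1 11 12
f 2 6 10
f 6 12 5
f 12 11 3
f 11 8 7
f 8 2 9
f 4 10 5
f 4 5 3
f 4 3 7
f 4 7 9
f 4 9 10
f 5 10 6
f 3 5 12
f 7 3 11
f 9 7 8
f 10 9 2
f 14 13 16
f 14 16 15
f 16 13 17
f 16 17 15
f 17 13 18
f 17 18 15
f 18 13 19
f 18 19 15
f 19 13 20
f 19 20 15
f 20 13 21
f 20 21 15
f 21 13 22
f 21 22 15
f 22 13 23
f 22 23 15
f 23 13 24
f 23 24 15
f 24 13 25
f 24 25 15
f 25 13 26
f 25 26 15
f 26 13 27
f 26 27 15
f 27 13 14
f 27 14 15



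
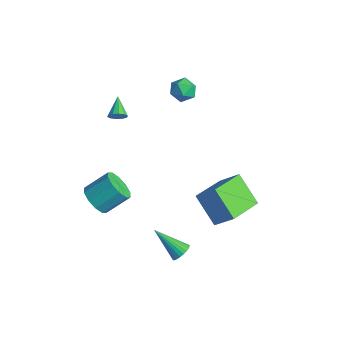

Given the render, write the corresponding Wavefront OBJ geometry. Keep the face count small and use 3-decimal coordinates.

v -2.768 -3.84 -2.843
v -2.021 -3.682 -3.408
v -1.565 -2.462 -2.462
v -2.312 -2.62 -1.897
v -2.47 -3.359 -3.606
v -2.014 -2.14 -2.66
v -3.033 -3.221 -3.513
v -2.576 -2.001 -2.567
v -3.495 -3.319 -3.164
v -3.038 -2.099 -2.218
v -3.679 -3.616 -2.692
v -3.222 -2.396 -1.746
v -3.515 -3.998 -2.278
v -3.059 -2.778 -1.332
v -3.066 -4.32 -2.08
v -2.61 -3.101 -1.134
v -2.504 -4.459 -2.173
v -2.047 -3.239 -1.227
v -2.042 -4.361 -2.522
v -1.585 -3.141 -1.576
v -1.858 -4.064 -2.994
v -1.401 -2.844 -2.048
v 3.03 -0.593 -2.08
v 1.555 -0.639 -0.79
v 2.552 1.396 -2.555
v 1.077 1.349 -1.265
v 3.963 -0.109 -0.995
v 2.488 -0.156 0.295
v 3.485 1.879 -1.47
v 2.01 1.833 -0.18
v 3.366 -2.989 -2.453
v 3.634 -2.73 -1.996
v 1.974 -3.611 -1.287
v 3.497 -2.561 -2.069
v 3.34 -2.456 -2.201
v 3.186 -2.433 -2.371
v 3.06 -2.494 -2.553
v 2.981 -2.63 -2.721
v 2.96 -2.821 -2.848
v 3.001 -3.038 -2.915
v 3.098 -3.247 -2.911
v 3.235 -3.416 -2.838
v 3.392 -3.521 -2.706
v 3.545 -3.544 -2.536
v 3.671 -3.483 -2.353
v 3.751 -3.347 -2.186
v 3.771 -3.156 -2.059
v 3.731 -2.939 -1.992
v -3.209 -1.964 2.971
v -2.845 -1.764 3.3
v -4.091 -1.276 3.529
v -2.86 -1.57 3.037
v -3.009 -1.527 2.748
v -3.234 -1.65 2.545
v -3.45 -1.894 2.504
v -3.573 -2.164 2.642
v -3.558 -2.358 2.906
v -3.409 -2.401 3.194
v -3.184 -2.278 3.398
v -2.968 -2.034 3.438
v -3.813 3.61 1.601
v -3.48 3.15 2.178
v -4.38 2.55 1.082
v -4.047 2.09 1.659
v -4.631 2.618 1.849
v -4.28 3.273 2.17
v -3.58 2.427 1.09
v -3.229 3.082 1.411
v -3.336 2.419 1.862
v -3.985 2.537 2.331
v -3.875 3.163 0.929
v -4.524 3.281 1.398
f 2 1 5
f 2 5 3
f 3 5 6
f 3 6 4
f 5 1 7
f 5 7 6
f 6 7 8
f 6 8 4
f 7 1 9
f 7 9 8
f 8 9 10
f 8 10 4
f 9 1 11
f 9 11 10
f 10 11 12
f 10 12 4
f 11 1 13
f 11 13 12
f 12 13 14
f 12 14 4
f 13 1 15
f 13 15 14
f 14 15 16
f 14 16 4
f 15 1 17
f 15 17 16
f 16 17 18
f 16 18 4
f 17 1 19
f 17 19 18
f 18 19 20
f 18 20 4
f 19 1 21
f 19 21 20
f 20 21 22
f 20 22 4
f 21 1 2
f 21 2 22
f 22 2 3
f 22 3 4
f 24 26 23
f 27 24 23
f 23 26 25
f 25 27 23
f 24 30 26
f 28 24 27
f 28 30 24
f 26 30 25
f 29 27 25
f 25 30 29
f 29 28 27
f 30 28 29
f 32 31 34
f 32 34 33
f 34 31 35
f 34 35 33
f 35 31 36
f 35 36 33
f 36 31 37
f 36 37 33
f 37 31 38
f 37 38 33
f 38 31 39
f 38 39 33
f 39 31 40
f 39 40 33
f 40 31 41
f 40 41 33
f 41 31 42
f 41 42 33
f 42 31 43
f 42 43 33
f 43 31 44
f 43 44 33
f 44 31 45
f 44 45 33
f 45 31 46
f 45 46 33
f 46 31 47
f 46 47 33
f 47 31 48
f 47 48 33
f 48 31 32
f 48 32 33
f 50 49 52
f 50 52 51
f 52 49 53
f 52 53 51
f 53 49 54
f 53 54 51
f 54 49 55
f 54 55 51
f 55 49 56
f 55 56 51
f 56 49 57
f 56 57 51
f 57 49 58
f 57 58 51
f 58 49 59
f 58 59 51
f 59 49 60
f 59 60 51
f 60 49 50
f 60 50 51
f 61 72 66
f 61 66 62
f 61 62 68
f 61 68 71
f 61 71 72
f 62 66 70
f 66 72 65
f 72 71 63
f 71 68 67
f 68 62 69
f 64 70 65
f 64 65 63
f 64 63 67
f 64 67 69
f 64 69 70
f 65 70 66
f 63 65 72
f 67 63 71
f 69 67 68
f 70 69 62



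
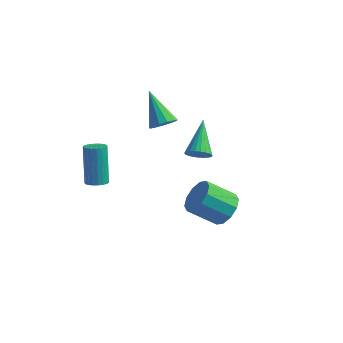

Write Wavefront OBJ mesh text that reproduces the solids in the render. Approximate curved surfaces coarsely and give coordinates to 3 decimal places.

v -1.46 2.863 -1.098
v -0.873 2.894 -0.616
v -2.74 3.797 0.398
v -0.866 3.26 -0.838
v -1.047 3.5 -1.143
v -1.359 3.538 -1.433
v -1.703 3.362 -1.618
v -1.97 3.027 -1.637
v -2.075 2.641 -1.486
v -1.984 2.325 -1.211
v -1.727 2.18 -0.901
v -1.385 2.252 -0.653
v -1.067 2.518 -0.547
v 3.563 -0.511 -3.302
v 4.146 -1.265 -3.076
v 2.88 -1.924 -2.012
v 2.297 -1.169 -2.238
v 4.25 -0.822 -2.677
v 2.985 -1.48 -1.613
v 4.092 -0.259 -2.517
v 2.827 -0.918 -1.453
v 3.732 0.207 -2.657
v 2.466 -0.452 -1.592
v 3.307 0.399 -3.043
v 2.042 -0.259 -1.979
v 2.98 0.244 -3.528
v 1.714 -0.415 -2.464
v 2.875 -0.2 -3.927
v 1.61 -0.858 -2.863
v 3.033 -0.762 -4.087
v 1.768 -1.421 -3.023
v 3.394 -1.228 -3.948
v 2.128 -1.887 -2.883
v 3.818 -1.421 -3.561
v 2.553 -2.079 -2.497
v -1.679 -3.762 -0.732
v -1.134 -3.571 -0.678
v -1.596 -2.807 1.267
v -2.141 -2.998 1.212
v -1.244 -3.382 -0.779
v -1.706 -2.617 1.166
v -1.429 -3.258 -0.871
v -1.891 -2.493 1.073
v -1.657 -3.221 -0.94
v -2.119 -2.456 1.005
v -1.889 -3.278 -0.973
v -2.351 -2.513 0.972
v -2.085 -3.419 -0.964
v -2.547 -2.654 0.981
v -2.21 -3.619 -0.915
v -2.673 -2.854 1.03
v -2.244 -3.844 -0.835
v -2.706 -3.079 1.11
v -2.18 -4.055 -0.736
v -2.642 -3.29 1.208
v -2.029 -4.215 -0.638
v -2.491 -3.45 1.307
v -1.818 -4.297 -0.555
v -2.28 -3.532 1.389
v -1.583 -4.286 -0.503
v -2.045 -3.522 1.441
v -1.364 -4.185 -0.491
v -1.826 -3.421 1.454
v -1.2 -4.011 -0.52
v -1.662 -3.247 1.424
v -1.118 -3.794 -0.587
v -1.581 -3.029 1.358
v 1.764 0.131 -0.299
v 2.225 0.518 -0.615
v 1.236 1.769 0.939
v 2.01 0.561 -0.764
v 1.757 0.539 -0.842
v 1.506 0.455 -0.838
v 1.294 0.322 -0.752
v 1.153 0.159 -0.596
v 1.105 -0.008 -0.396
v 1.157 -0.154 -0.18
v 1.302 -0.256 0.017
v 1.517 -0.3 0.166
v 1.77 -0.278 0.245
v 2.021 -0.194 0.24
v 2.234 -0.06 0.154
v 2.374 0.103 -0.001
v 2.422 0.27 -0.202
v 2.37 0.415 -0.417
f 2 1 4
f 2 4 3
f 4 1 5
f 4 5 3
f 5 1 6
f 5 6 3
f 6 1 7
f 6 7 3
f 7 1 8
f 7 8 3
f 8 1 9
f 8 9 3
f 9 1 10
f 9 10 3
f 10 1 11
f 10 11 3
f 11 1 12
f 11 12 3
f 12 1 13
f 12 13 3
f 13 1 2
f 13 2 3
f 15 14 18
f 15 18 16
f 16 18 19
f 16 19 17
f 18 14 20
f 18 20 19
f 19 20 21
f 19 21 17
f 20 14 22
f 20 22 21
f 21 22 23
f 21 23 17
f 22 14 24
f 22 24 23
f 23 24 25
f 23 25 17
f 24 14 26
f 24 26 25
f 25 26 27
f 25 27 17
f 26 14 28
f 26 28 27
f 27 28 29
f 27 29 17
f 28 14 30
f 28 30 29
f 29 30 31
f 29 31 17
f 30 14 32
f 30 32 31
f 31 32 33
f 31 33 17
f 32 14 34
f 32 34 33
f 33 34 35
f 33 35 17
f 34 14 15
f 34 15 35
f 35 15 16
f 35 16 17
f 37 36 40
f 37 40 38
f 38 40 41
f 38 41 39
f 40 36 42
f 40 42 41
f 41 42 43
f 41 43 39
f 42 36 44
f 42 44 43
f 43 44 45
f 43 45 39
f 44 36 46
f 44 46 45
f 45 46 47
f 45 47 39
f 46 36 48
f 46 48 47
f 47 48 49
f 47 49 39
f 48 36 50
f 48 50 49
f 49 50 51
f 49 51 39
f 50 36 52
f 50 52 51
f 51 52 53
f 51 53 39
f 52 36 54
f 52 54 53
f 53 54 55
f 53 55 39
f 54 36 56
f 54 56 55
f 55 56 57
f 55 57 39
f 56 36 58
f 56 58 57
f 57 58 59
f 57 59 39
f 58 36 60
f 58 60 59
f 59 60 61
f 59 61 39
f 60 36 62
f 60 62 61
f 61 62 63
f 61 63 39
f 62 36 64
f 62 64 63
f 63 64 65
f 63 65 39
f 64 36 66
f 64 66 65
f 65 66 67
f 65 67 39
f 66 36 37
f 66 37 67
f 67 37 38
f 67 38 39
f 69 68 71
f 69 71 70
f 71 68 72
f 71 72 70
f 72 68 73
f 72 73 70
f 73 68 74
f 73 74 70
f 74 68 75
f 74 75 70
f 75 68 76
f 75 76 70
f 76 68 77
f 76 77 70
f 77 68 78
f 77 78 70
f 78 68 79
f 78 79 70
f 79 68 80
f 79 80 70
f 80 68 81
f 80 81 70
f 81 68 82
f 81 82 70
f 82 68 83
f 82 83 70
f 83 68 84
f 83 84 70
f 84 68 85
f 84 85 70
f 85 68 69
f 85 69 70



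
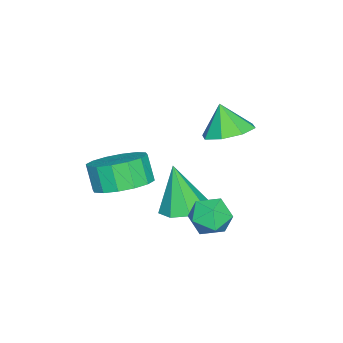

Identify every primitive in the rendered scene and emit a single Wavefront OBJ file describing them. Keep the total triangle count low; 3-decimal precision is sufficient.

v 3.008 3.41 1.823
v 3.431 4.017 1.359
v 3.529 2.403 0.981
v 3.952 3.01 0.517
v 4.201 2.833 1.335
v 3.879 3.455 1.855
v 3.081 2.965 0.485
v 2.759 3.587 1.005
v 3.476 3.741 0.532
v 4.168 3.66 1.058
v 2.792 2.76 1.282
v 3.484 2.679 1.808
v 2.565 1.873 0.605
v 3.483 1.737 0.66
v 2.375 1.387 2.535
v 3.297 2.407 0.811
v 2.682 2.765 0.841
v 1.998 2.6 0.732
v 1.646 2.009 0.549
v 1.832 1.338 0.398
v 2.447 0.981 0.369
v 3.131 1.146 0.477
v 4.17 0.31 2.455
v 4.971 -0.429 2.431
v 4.631 -0.829 3.421
v 3.83 -0.09 3.445
v 5.194 0.02 2.689
v 4.855 -0.38 3.679
v 5.143 0.547 2.885
v 4.804 0.147 3.874
v 4.831 1.011 2.965
v 4.492 0.61 3.955
v 4.342 1.286 2.909
v 4.003 0.886 3.898
v 3.807 1.3 2.731
v 3.467 0.9 3.721
v 3.369 1.049 2.479
v 3.029 0.649 3.469
v 3.145 0.6 2.221
v 2.806 0.2 3.211
v 3.196 0.073 2.026
v 2.857 -0.327 3.015
v 3.508 -0.39 1.945
v 3.169 -0.791 2.935
v 3.997 -0.666 2.002
v 3.658 -1.066 2.991
v 4.533 -0.68 2.179
v 4.193 -1.08 3.169
v 0.338 2.683 3.325
v 0.894 3.402 3.741
v 0.062 2.217 4.495
v 0.164 3.611 3.653
v -0.465 3.277 3.372
v -0.623 2.595 3.063
v -0.219 1.964 2.908
v 0.512 1.754 2.996
v 1.141 2.089 3.277
v 1.299 2.771 3.586
f 1 12 6
f 1 6 2
f 1 2 8
f 1 8 11
f 1 11 12
f 2 6 10
f 6 12 5
f 12 11 3
f 11 8 7
f 8 2 9
f 4 10 5
f 4 5 3
f 4 3 7
f 4 7 9
f 4 9 10
f 5 10 6
f 3 5 12
f 7 3 11
f 9 7 8
f 10 9 2
f 14 13 16
f 14 16 15
f 16 13 17
f 16 17 15
f 17 13 18
f 17 18 15
f 18 13 19
f 18 19 15
f 19 13 20
f 19 20 15
f 20 13 21
f 20 21 15
f 21 13 22
f 21 22 15
f 22 13 14
f 22 14 15
f 24 23 27
f 24 27 25
f 25 27 28
f 25 28 26
f 27 23 29
f 27 29 28
f 28 29 30
f 28 30 26
f 29 23 31
f 29 31 30
f 30 31 32
f 30 32 26
f 31 23 33
f 31 33 32
f 32 33 34
f 32 34 26
f 33 23 35
f 33 35 34
f 34 35 36
f 34 36 26
f 35 23 37
f 35 37 36
f 36 37 38
f 36 38 26
f 37 23 39
f 37 39 38
f 38 39 40
f 38 40 26
f 39 23 41
f 39 41 40
f 40 41 42
f 40 42 26
f 41 23 43
f 41 43 42
f 42 43 44
f 42 44 26
f 43 23 45
f 43 45 44
f 44 45 46
f 44 46 26
f 45 23 47
f 45 47 46
f 46 47 48
f 46 48 26
f 47 23 24
f 47 24 48
f 48 24 25
f 48 25 26
f 50 49 52
f 50 52 51
f 52 49 53
f 52 53 51
f 53 49 54
f 53 54 51
f 54 49 55
f 54 55 51
f 55 49 56
f 55 56 51
f 56 49 57
f 56 57 51
f 57 49 58
f 57 58 51
f 58 49 50
f 58 50 51



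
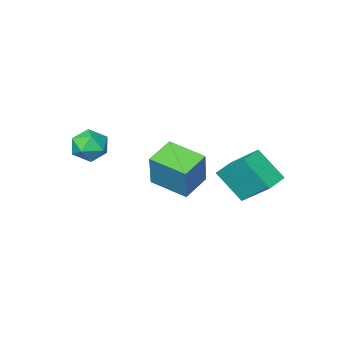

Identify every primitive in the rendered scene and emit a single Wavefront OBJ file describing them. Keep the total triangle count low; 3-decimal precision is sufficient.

v -3.144 2.438 -3.419
v -2.569 1.342 -2.071
v -3.549 3.854 -2.095
v -2.975 2.758 -0.747
v -2.105 2.842 -3.533
v -1.531 1.746 -2.185
v -2.511 4.258 -2.209
v -1.936 3.162 -0.861
v 2.281 -1.054 -0.986
v 3.137 -1.403 -0.949
v 1.723 -2.437 -1.111
v 2.579 -2.786 -1.074
v 2.206 -2.394 -0.323
v 2.552 -1.539 -0.246
v 2.308 -2.301 -1.814
v 2.654 -1.446 -1.737
v 3.154 -2.174 -1.461
v 3.091 -2.231 -0.539
v 1.769 -1.609 -1.521
v 1.706 -1.666 -0.599
v -0.352 0.062 -2.093
v 0.064 0.624 -0.327
v -1.068 1.688 -2.442
v -0.652 2.249 -0.675
v 0.932 0.531 -2.545
v 1.348 1.092 -0.778
v 0.216 2.156 -2.893
v 0.632 2.718 -1.127
f 2 4 1
f 5 2 1
f 1 4 3
f 3 5 1
f 2 8 4
f 6 2 5
f 6 8 2
f 4 8 3
f 7 5 3
f 3 8 7
f 7 6 5
f 8 6 7
f 9 20 14
f 9 14 10
f 9 10 16
f 9 16 19
f 9 19 20
f 10 14 18
f 14 20 13
f 20 19 11
f 19 16 15
f 16 10 17
f 12 18 13
f 12 13 11
f 12 11 15
f 12 15 17
f 12 17 18
f 13 18 14
f 11 13 20
f 15 11 19
f 17 15 16
f 18 17 10
f 22 24 21
f 25 22 21
f 21 24 23
f 23 25 21
f 22 28 24
f 26 22 25
f 26 28 22
f 24 28 23
f 27 25 23
f 23 28 27
f 27 26 25
f 28 26 27



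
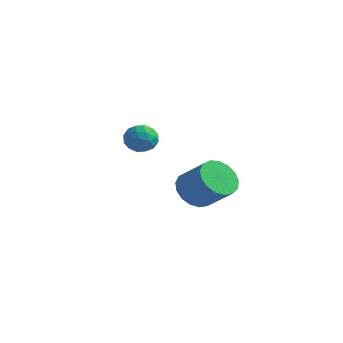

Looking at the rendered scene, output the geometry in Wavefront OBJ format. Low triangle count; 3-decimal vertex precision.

v 2.102 -3.086 -0.232
v 2.596 -2.544 -0.866
v 3.893 -2.552 0.137
v 3.398 -3.094 0.772
v 2.387 -2.232 -0.593
v 3.684 -2.24 0.41
v 2.112 -2.116 -0.238
v 3.409 -2.124 0.766
v 1.835 -2.222 0.12
v 3.132 -2.23 1.123
v 1.619 -2.526 0.396
v 2.916 -2.534 1.4
v 1.514 -2.958 0.529
v 2.81 -2.966 1.533
v 1.543 -3.419 0.487
v 2.84 -3.428 1.491
v 1.7 -3.804 0.281
v 2.997 -3.813 1.285
v 1.949 -4.025 -0.043
v 3.246 -4.033 0.961
v 2.233 -4.03 -0.41
v 3.53 -4.039 0.594
v 2.487 -3.819 -0.736
v 3.784 -3.828 0.267
v 2.653 -3.44 -0.947
v 3.95 -3.448 0.057
v 2.692 -2.98 -0.994
v 3.989 -2.988 0.01
v -2.38 -1.071 1.805
v -1.623 -1.103 1.551
v -2.677 -2.077 1.049
v -1.92 -2.109 0.795
v -2.097 -2.306 1.549
v -1.913 -1.685 2.016
v -2.387 -1.495 0.584
v -2.203 -0.874 1.051
v -1.627 -1.366 0.796
v -1.448 -1.867 1.392
v -2.852 -1.313 1.208
v -2.673 -1.814 1.804
v -1.975 -0.999 1.745
v -2.325 -2.181 0.855
v -2.429 -2.297 1.299
v -1.984 -2.316 1.149
v -2.146 -1.341 2.018
v -1.701 -1.36 1.868
v -1.98 -2.067 1.867
v -2.599 -1.82 0.732
v -2.154 -1.839 0.582
v -2.316 -0.864 1.451
v -1.871 -0.883 1.301
v -2.32 -1.113 0.733
v -1.533 -1.172 1.151
v -1.708 -1.763 0.707
v -1.982 -1.402 0.583
v -1.874 -1.037 0.858
v -1.428 -1.467 1.502
v -1.603 -2.058 1.057
v -1.707 -2.174 1.5
v -1.598 -1.809 1.775
v -1.43 -1.621 1.058
v -2.697 -1.122 1.543
v -2.872 -1.713 1.098
v -2.702 -1.371 0.825
v -2.593 -1.006 1.1
v -2.592 -1.417 1.893
v -2.767 -2.008 1.449
v -2.426 -2.143 1.742
v -2.318 -1.778 2.017
v -2.87 -1.559 1.542
f 2 1 5
f 2 5 3
f 3 5 6
f 3 6 4
f 5 1 7
f 5 7 6
f 6 7 8
f 6 8 4
f 7 1 9
f 7 9 8
f 8 9 10
f 8 10 4
f 9 1 11
f 9 11 10
f 10 11 12
f 10 12 4
f 11 1 13
f 11 13 12
f 12 13 14
f 12 14 4
f 13 1 15
f 13 15 14
f 14 15 16
f 14 16 4
f 15 1 17
f 15 17 16
f 16 17 18
f 16 18 4
f 17 1 19
f 17 19 18
f 18 19 20
f 18 20 4
f 19 1 21
f 19 21 20
f 20 21 22
f 20 22 4
f 21 1 23
f 21 23 22
f 22 23 24
f 22 24 4
f 23 1 25
f 23 25 24
f 24 25 26
f 24 26 4
f 25 1 27
f 25 27 26
f 26 27 28
f 26 28 4
f 27 1 2
f 27 2 28
f 28 2 3
f 28 3 4
f 29 66 45
f 66 40 69
f 45 69 34
f 66 69 45
f 29 45 41
f 45 34 46
f 41 46 30
f 45 46 41
f 29 41 50
f 41 30 51
f 50 51 36
f 41 51 50
f 29 50 62
f 50 36 65
f 62 65 39
f 50 65 62
f 29 62 66
f 62 39 70
f 66 70 40
f 62 70 66
f 30 46 57
f 46 34 60
f 57 60 38
f 46 60 57
f 34 69 47
f 69 40 68
f 47 68 33
f 69 68 47
f 40 70 67
f 70 39 63
f 67 63 31
f 70 63 67
f 39 65 64
f 65 36 52
f 64 52 35
f 65 52 64
f 36 51 56
f 51 30 53
f 56 53 37
f 51 53 56
f 32 58 44
f 58 38 59
f 44 59 33
f 58 59 44
f 32 44 42
f 44 33 43
f 42 43 31
f 44 43 42
f 32 42 49
f 42 31 48
f 49 48 35
f 42 48 49
f 32 49 54
f 49 35 55
f 54 55 37
f 49 55 54
f 32 54 58
f 54 37 61
f 58 61 38
f 54 61 58
f 33 59 47
f 59 38 60
f 47 60 34
f 59 60 47
f 31 43 67
f 43 33 68
f 67 68 40
f 43 68 67
f 35 48 64
f 48 31 63
f 64 63 39
f 48 63 64
f 37 55 56
f 55 35 52
f 56 52 36
f 55 52 56
f 38 61 57
f 61 37 53
f 57 53 30
f 61 53 57



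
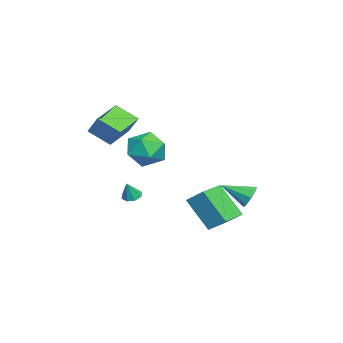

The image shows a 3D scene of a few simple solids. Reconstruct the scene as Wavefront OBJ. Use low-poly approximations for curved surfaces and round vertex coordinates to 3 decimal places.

v 0.949 -2.964 1.307
v 0.768 -4.109 2.056
v -0.744 -2.447 1.688
v -0.924 -3.592 2.438
v 1.344 -2.388 2.282
v 1.164 -3.533 3.032
v -0.348 -1.871 2.664
v -0.529 -3.016 3.413
v -0.295 -0.583 1.088
v 0.579 -0.416 0.366
v 0.421 -2.224 1.574
v 1.295 -2.057 0.852
v 1.203 -1.416 1.798
v 0.761 -0.403 1.498
v 0.239 -2.237 0.442
v -0.203 -1.224 0.142
v 0.909 -1.438 -0.033
v 1.505 -0.931 0.804
v -0.505 -1.709 1.136
v 0.091 -1.202 1.973
v -2.065 -2.609 -3.119
v -1.604 -2.755 -3.36
v -1.615 -2.771 -2.161
v -1.621 -2.35 -3.283
v -1.897 -2.096 -3.111
v -2.272 -2.143 -2.943
v -2.525 -2.463 -2.878
v -2.508 -2.869 -2.954
v -2.232 -3.123 -3.127
v -1.857 -3.076 -3.295
v -1.877 1.013 -2.656
v -1.462 1.921 -1.872
v -1.325 2.207 -4.331
v -0.91 3.116 -3.547
v -0.55 0.404 -2.653
v -0.135 1.313 -1.869
v 0.002 1.599 -4.328
v 0.417 2.507 -3.544
v 0.292 3.648 -1.881
v 0.645 3.95 -1.357
v 0.428 2.272 -1.179
v 0.176 3.952 -1.261
v -0.239 3.812 -1.455
v -0.405 3.595 -1.849
v -0.245 3.403 -2.257
v 0.166 3.325 -2.489
v 0.636 3.398 -2.437
v 0.945 3.588 -2.125
v 0.949 3.806 -1.698
f 2 4 1
f 5 2 1
f 1 4 3
f 3 5 1
f 2 8 4
f 6 2 5
f 6 8 2
f 4 8 3
f 7 5 3
f 3 8 7
f 7 6 5
f 8 6 7
f 9 20 14
f 9 14 10
f 9 10 16
f 9 16 19
f 9 19 20
f 10 14 18
f 14 20 13
f 20 19 11
f 19 16 15
f 16 10 17
f 12 18 13
f 12 13 11
f 12 11 15
f 12 15 17
f 12 17 18
f 13 18 14
f 11 13 20
f 15 11 19
f 17 15 16
f 18 17 10
f 22 21 24
f 22 24 23
f 24 21 25
f 24 25 23
f 25 21 26
f 25 26 23
f 26 21 27
f 26 27 23
f 27 21 28
f 27 28 23
f 28 21 29
f 28 29 23
f 29 21 30
f 29 30 23
f 30 21 22
f 30 22 23
f 32 34 31
f 35 32 31
f 31 34 33
f 33 35 31
f 32 38 34
f 36 32 35
f 36 38 32
f 34 38 33
f 37 35 33
f 33 38 37
f 37 36 35
f 38 36 37
f 40 39 42
f 40 42 41
f 42 39 43
f 42 43 41
f 43 39 44
f 43 44 41
f 44 39 45
f 44 45 41
f 45 39 46
f 45 46 41
f 46 39 47
f 46 47 41
f 47 39 48
f 47 48 41
f 48 39 49
f 48 49 41
f 49 39 40
f 49 40 41



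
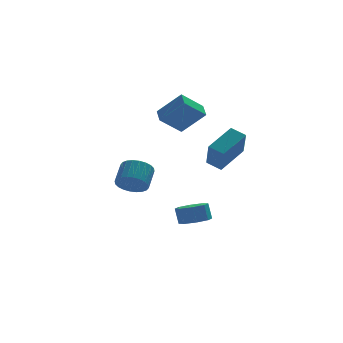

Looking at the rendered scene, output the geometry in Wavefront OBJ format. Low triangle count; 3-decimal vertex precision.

v 2.391 -0.517 -4.29
v 3.353 -0.68 -4.126
v 3.232 -0.306 -3.045
v 2.269 -0.143 -3.21
v 3.218 0.019 -4.383
v 3.096 0.393 -3.303
v 2.598 0.405 -4.586
v 2.476 0.779 -3.506
v 1.856 0.25 -4.616
v 1.735 0.624 -3.535
v 1.428 -0.354 -4.455
v 1.307 0.02 -3.374
v 1.564 -1.053 -4.197
v 1.442 -0.679 -3.117
v 2.184 -1.439 -3.994
v 2.062 -1.065 -2.914
v 2.925 -1.284 -3.965
v 2.804 -0.91 -2.884
v -1.501 -0.779 -0.796
v -0.648 -0.876 -1.308
v -0.006 0.162 -0.436
v -0.859 0.259 0.076
v -0.827 -0.595 -1.511
v -0.185 0.443 -0.639
v -1.108 -0.342 -1.605
v -0.467 0.696 -0.733
v -1.45 -0.155 -1.576
v -0.808 0.883 -0.704
v -1.799 -0.064 -1.428
v -1.158 0.974 -0.556
v -2.103 -0.081 -1.184
v -1.461 0.957 -0.312
v -2.315 -0.205 -0.881
v -1.674 0.833 -0.008
v -2.403 -0.416 -0.564
v -1.762 0.622 0.308
v -2.354 -0.682 -0.284
v -1.712 0.356 0.588
v -2.175 -0.963 -0.081
v -1.533 0.075 0.791
v -1.893 -1.216 0.013
v -1.252 -0.178 0.885
v -1.552 -1.403 -0.016
v -0.91 -0.365 0.856
v -1.202 -1.494 -0.164
v -0.561 -0.456 0.708
v -0.899 -1.477 -0.408
v -0.257 -0.439 0.464
v -0.686 -1.353 -0.712
v -0.045 -0.315 0.161
v -0.598 -1.142 -1.028
v 0.043 -0.104 -0.156
v 0.886 1.673 3.197
v 2.179 0.99 4.648
v 1.022 2.693 3.557
v 2.315 2.01 5.007
v 2.285 1.89 2.053
v 3.578 1.207 3.503
v 2.421 2.91 2.412
v 3.714 2.227 3.863
v 3.168 -2.85 0.608
v 2.93 -3.935 2.247
v 2.518 -2.133 0.989
v 2.279 -3.218 2.627
v 4.841 -1.822 1.533
v 4.602 -2.907 3.171
v 4.19 -1.105 1.913
v 3.952 -2.19 3.552
f 2 1 5
f 2 5 3
f 3 5 6
f 3 6 4
f 5 1 7
f 5 7 6
f 6 7 8
f 6 8 4
f 7 1 9
f 7 9 8
f 8 9 10
f 8 10 4
f 9 1 11
f 9 11 10
f 10 11 12
f 10 12 4
f 11 1 13
f 11 13 12
f 12 13 14
f 12 14 4
f 13 1 15
f 13 15 14
f 14 15 16
f 14 16 4
f 15 1 17
f 15 17 16
f 16 17 18
f 16 18 4
f 17 1 2
f 17 2 18
f 18 2 3
f 18 3 4
f 20 19 23
f 20 23 21
f 21 23 24
f 21 24 22
f 23 19 25
f 23 25 24
f 24 25 26
f 24 26 22
f 25 19 27
f 25 27 26
f 26 27 28
f 26 28 22
f 27 19 29
f 27 29 28
f 28 29 30
f 28 30 22
f 29 19 31
f 29 31 30
f 30 31 32
f 30 32 22
f 31 19 33
f 31 33 32
f 32 33 34
f 32 34 22
f 33 19 35
f 33 35 34
f 34 35 36
f 34 36 22
f 35 19 37
f 35 37 36
f 36 37 38
f 36 38 22
f 37 19 39
f 37 39 38
f 38 39 40
f 38 40 22
f 39 19 41
f 39 41 40
f 40 41 42
f 40 42 22
f 41 19 43
f 41 43 42
f 42 43 44
f 42 44 22
f 43 19 45
f 43 45 44
f 44 45 46
f 44 46 22
f 45 19 47
f 45 47 46
f 46 47 48
f 46 48 22
f 47 19 49
f 47 49 48
f 48 49 50
f 48 50 22
f 49 19 51
f 49 51 50
f 50 51 52
f 50 52 22
f 51 19 20
f 51 20 52
f 52 20 21
f 52 21 22
f 54 56 53
f 57 54 53
f 53 56 55
f 55 57 53
f 54 60 56
f 58 54 57
f 58 60 54
f 56 60 55
f 59 57 55
f 55 60 59
f 59 58 57
f 60 58 59
f 62 64 61
f 65 62 61
f 61 64 63
f 63 65 61
f 62 68 64
f 66 62 65
f 66 68 62
f 64 68 63
f 67 65 63
f 63 68 67
f 67 66 65
f 68 66 67



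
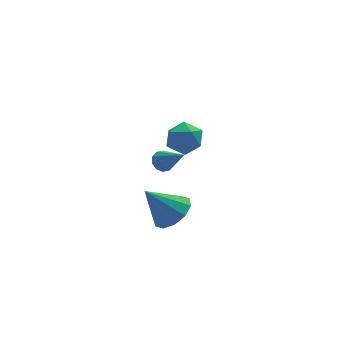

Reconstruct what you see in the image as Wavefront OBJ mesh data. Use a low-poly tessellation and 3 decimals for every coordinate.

v -1.002 1.442 -2.64
v -0.319 1.067 -3.055
v -1.881 0.973 -3.665
v -1.198 0.598 -4.08
v -1.479 0.272 -3.309
v -0.936 0.562 -2.675
v -1.264 1.478 -4.045
v -0.721 1.768 -3.411
v -0.48 1.089 -3.923
v -0.614 0.344 -3.468
v -1.586 1.696 -3.252
v -1.72 0.951 -2.797
v -2.656 -1.248 -2.819
v -2.241 -1.325 -3.123
v -2.084 -2.332 -1.761
v -2.171 -1.088 -2.918
v -2.286 -0.912 -2.675
v -2.543 -0.864 -2.487
v -2.842 -0.962 -2.426
v -3.071 -1.17 -2.515
v -3.141 -1.407 -2.721
v -3.026 -1.583 -2.963
v -2.77 -1.631 -3.151
v -2.47 -1.533 -3.212
v -3.039 -3.982 -3.753
v -2.314 -3.818 -3.211
v -4.081 -3.758 -2.427
v -2.486 -3.322 -3.429
v -2.869 -3.078 -3.771
v -3.317 -3.179 -4.106
v -3.659 -3.587 -4.306
v -3.765 -4.145 -4.295
v -3.593 -4.641 -4.076
v -3.21 -4.885 -3.734
v -2.762 -4.784 -3.399
v -2.42 -4.377 -3.199
f 1 12 6
f 1 6 2
f 1 2 8
f 1 8 11
f 1 11 12
f 2 6 10
f 6 12 5
f 12 11 3
f 11 8 7
f 8 2 9
f 4 10 5
f 4 5 3
f 4 3 7
f 4 7 9
f 4 9 10
f 5 10 6
f 3 5 12
f 7 3 11
f 9 7 8
f 10 9 2
f 14 13 16
f 14 16 15
f 16 13 17
f 16 17 15
f 17 13 18
f 17 18 15
f 18 13 19
f 18 19 15
f 19 13 20
f 19 20 15
f 20 13 21
f 20 21 15
f 21 13 22
f 21 22 15
f 22 13 23
f 22 23 15
f 23 13 24
f 23 24 15
f 24 13 14
f 24 14 15
f 26 25 28
f 26 28 27
f 28 25 29
f 28 29 27
f 29 25 30
f 29 30 27
f 30 25 31
f 30 31 27
f 31 25 32
f 31 32 27
f 32 25 33
f 32 33 27
f 33 25 34
f 33 34 27
f 34 25 35
f 34 35 27
f 35 25 36
f 35 36 27
f 36 25 26
f 36 26 27

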